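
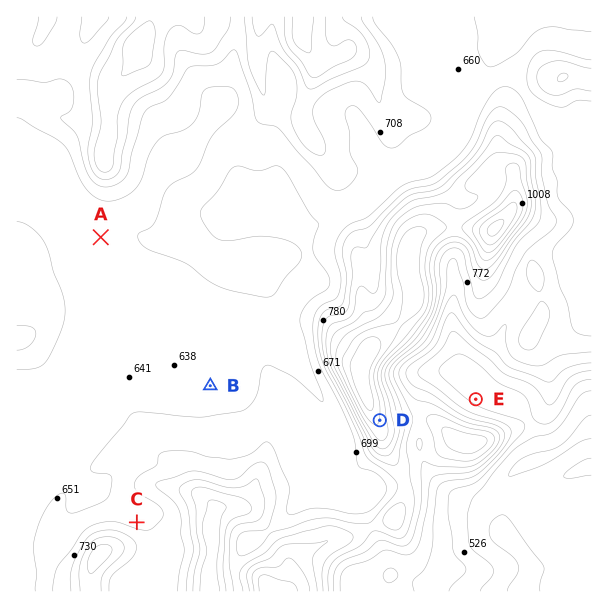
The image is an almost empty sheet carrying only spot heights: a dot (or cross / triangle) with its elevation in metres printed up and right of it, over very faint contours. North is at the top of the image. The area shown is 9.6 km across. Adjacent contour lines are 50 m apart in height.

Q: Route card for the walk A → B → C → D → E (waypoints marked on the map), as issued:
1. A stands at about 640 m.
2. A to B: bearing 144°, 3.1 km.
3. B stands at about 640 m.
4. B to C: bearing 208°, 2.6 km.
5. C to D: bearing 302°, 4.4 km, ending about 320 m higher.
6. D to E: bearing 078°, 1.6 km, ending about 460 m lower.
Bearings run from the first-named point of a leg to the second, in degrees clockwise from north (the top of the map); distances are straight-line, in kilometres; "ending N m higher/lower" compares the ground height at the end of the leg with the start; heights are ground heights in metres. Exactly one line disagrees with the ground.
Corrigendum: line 5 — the bearing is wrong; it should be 067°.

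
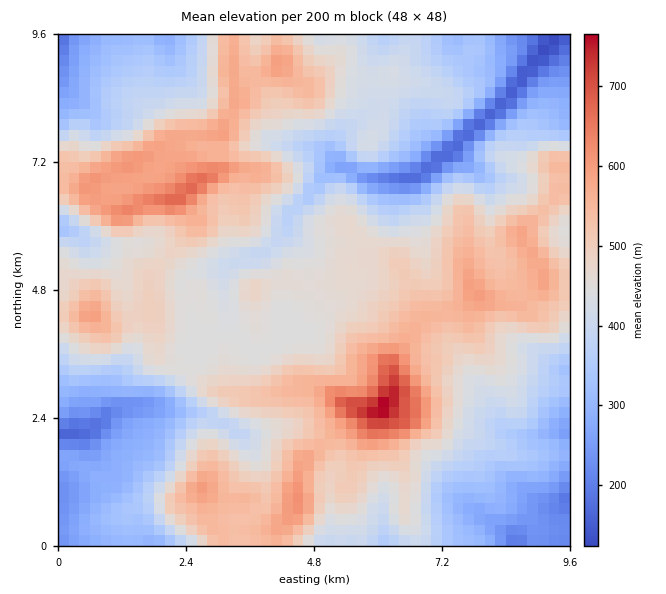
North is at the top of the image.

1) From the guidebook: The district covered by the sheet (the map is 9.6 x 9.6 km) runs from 120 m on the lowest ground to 780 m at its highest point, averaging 440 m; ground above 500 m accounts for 27.8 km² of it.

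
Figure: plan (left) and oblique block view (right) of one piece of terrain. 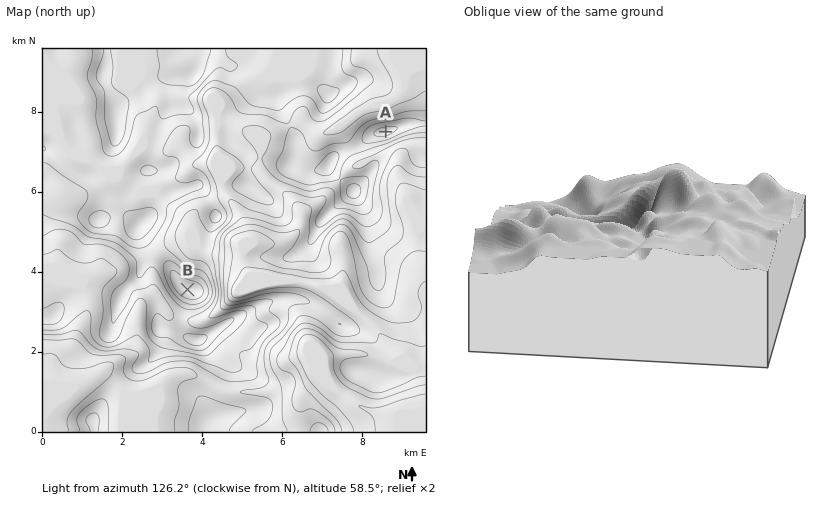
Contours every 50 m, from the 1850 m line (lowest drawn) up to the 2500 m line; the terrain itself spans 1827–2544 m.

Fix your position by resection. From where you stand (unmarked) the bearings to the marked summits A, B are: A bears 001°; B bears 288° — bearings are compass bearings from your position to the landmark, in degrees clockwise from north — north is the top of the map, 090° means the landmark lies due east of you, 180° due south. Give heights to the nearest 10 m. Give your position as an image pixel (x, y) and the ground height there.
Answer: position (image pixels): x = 382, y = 353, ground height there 1970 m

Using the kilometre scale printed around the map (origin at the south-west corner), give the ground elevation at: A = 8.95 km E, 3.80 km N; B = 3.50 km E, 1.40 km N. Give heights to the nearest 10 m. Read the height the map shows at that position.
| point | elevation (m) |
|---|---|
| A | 2090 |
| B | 2090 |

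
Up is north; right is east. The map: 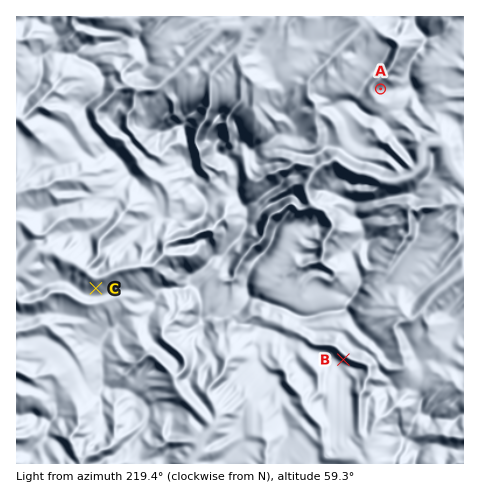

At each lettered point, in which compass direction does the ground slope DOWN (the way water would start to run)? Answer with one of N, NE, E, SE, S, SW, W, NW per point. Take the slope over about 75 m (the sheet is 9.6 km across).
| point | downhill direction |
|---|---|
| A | NW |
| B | NE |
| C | N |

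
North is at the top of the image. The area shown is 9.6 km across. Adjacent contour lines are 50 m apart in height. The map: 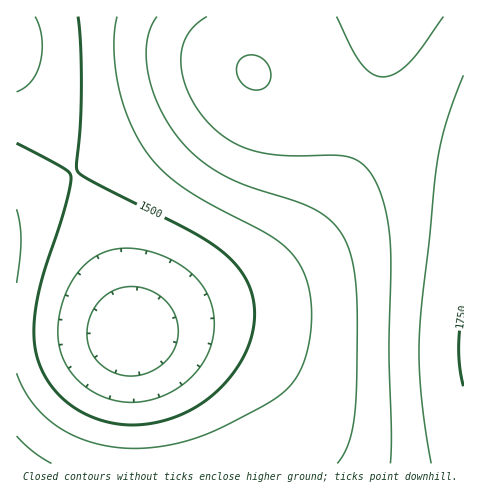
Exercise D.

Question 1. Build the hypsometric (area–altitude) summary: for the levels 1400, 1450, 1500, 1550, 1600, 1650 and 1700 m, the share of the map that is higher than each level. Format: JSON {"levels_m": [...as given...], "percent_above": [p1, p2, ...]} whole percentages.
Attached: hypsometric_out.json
{"levels_m": [1400, 1450, 1500, 1550, 1600, 1650, 1700], "percent_above": [97, 90, 76, 58, 42, 28, 7]}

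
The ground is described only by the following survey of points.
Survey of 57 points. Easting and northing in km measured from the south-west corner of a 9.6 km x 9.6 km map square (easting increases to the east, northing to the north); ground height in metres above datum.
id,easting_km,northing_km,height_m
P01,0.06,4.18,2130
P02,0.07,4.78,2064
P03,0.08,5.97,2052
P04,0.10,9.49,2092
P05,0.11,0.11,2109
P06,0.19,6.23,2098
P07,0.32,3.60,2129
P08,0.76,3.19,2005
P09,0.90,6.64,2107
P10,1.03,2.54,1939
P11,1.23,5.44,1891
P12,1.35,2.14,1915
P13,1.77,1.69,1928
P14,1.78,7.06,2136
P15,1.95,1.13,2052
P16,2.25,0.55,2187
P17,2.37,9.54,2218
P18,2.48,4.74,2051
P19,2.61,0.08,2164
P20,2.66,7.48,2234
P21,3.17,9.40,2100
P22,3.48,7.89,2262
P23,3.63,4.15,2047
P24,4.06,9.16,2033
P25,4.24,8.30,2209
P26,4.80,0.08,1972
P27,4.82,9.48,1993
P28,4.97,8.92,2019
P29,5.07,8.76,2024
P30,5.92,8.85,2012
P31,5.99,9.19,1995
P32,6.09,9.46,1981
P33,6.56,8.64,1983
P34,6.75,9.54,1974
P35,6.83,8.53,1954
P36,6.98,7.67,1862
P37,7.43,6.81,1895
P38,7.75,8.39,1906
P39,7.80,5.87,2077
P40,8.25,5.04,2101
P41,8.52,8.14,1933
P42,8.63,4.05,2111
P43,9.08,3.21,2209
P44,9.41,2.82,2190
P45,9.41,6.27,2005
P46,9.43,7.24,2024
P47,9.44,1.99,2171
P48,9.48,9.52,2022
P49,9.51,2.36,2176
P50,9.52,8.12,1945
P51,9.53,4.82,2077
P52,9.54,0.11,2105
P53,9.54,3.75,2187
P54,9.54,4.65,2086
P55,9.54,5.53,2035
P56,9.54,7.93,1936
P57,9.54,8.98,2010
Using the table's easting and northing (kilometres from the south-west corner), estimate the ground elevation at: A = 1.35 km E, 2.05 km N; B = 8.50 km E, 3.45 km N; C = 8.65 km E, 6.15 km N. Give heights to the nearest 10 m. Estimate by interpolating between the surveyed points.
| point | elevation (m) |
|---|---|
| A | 1920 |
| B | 2170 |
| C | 1990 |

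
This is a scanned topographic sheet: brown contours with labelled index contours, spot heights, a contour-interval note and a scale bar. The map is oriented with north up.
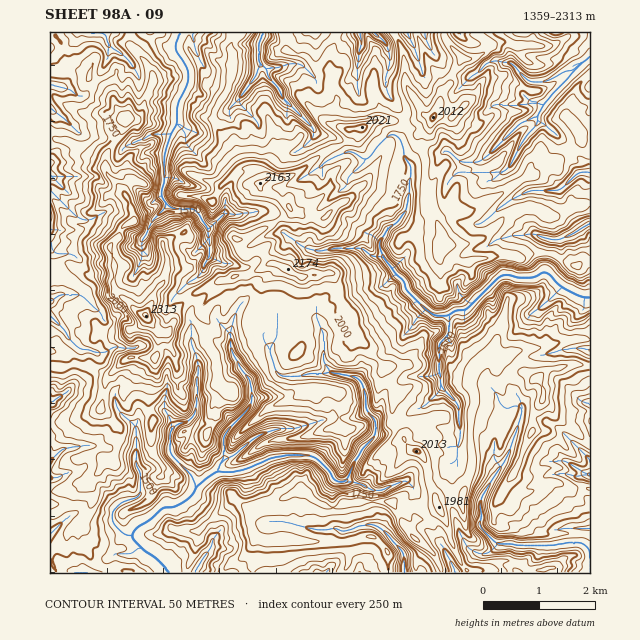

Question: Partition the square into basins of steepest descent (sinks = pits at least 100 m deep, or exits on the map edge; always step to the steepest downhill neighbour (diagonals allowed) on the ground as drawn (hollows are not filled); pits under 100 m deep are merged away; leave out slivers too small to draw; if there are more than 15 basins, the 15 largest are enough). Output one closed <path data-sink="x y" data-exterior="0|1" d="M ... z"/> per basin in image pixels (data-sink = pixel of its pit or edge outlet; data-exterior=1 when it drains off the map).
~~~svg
<path data-sink="169 572" data-exterior="1" d="M274 263l-7 1-21 12-10 0-8 4-10 1-27 14-15 15-2 13-5 7-10 3-1 18-5 8-22-2-6 3-18 18-7 31 12 10 8 11-3 20-4 11-6-1-8 12-9 8-10 3-14 8-16 1 0 81 202 0 2-36-4-11 1-16 6-5 24-5 17-9 9 2 8 8 14 7 34-7 28 1 18 30 7-13 9 0 13-9-3-14-7-15-1-16-4-8-17-13-3-9-11-12 1-24 3-9-11-16 0-8-26-26-7-16 0-7-12-20-2-11-4-10-3-3-5 0-25 4z"/><path data-sink="590 297" data-exterior="1" d="M442 115l-7 0-3 3-8-3-8 4-14 2-26 0-13 7-13 1-2 11-3 3-20 9-30 22-14 6-12-2-6 3-4 4 2 4 24 13 5 7 0 4-41 25-12 2 6 15 6 0 13-6 8 14 8 1 23 13 25-4 5 0 3 3 4 10 2 11 12 20 0 7 7 16 26 26 0 8 11 16-3 9-1 24 11 12 3 9 17 13 4 8 1 16 7 19 17-2 8 3 12-30-1-57 4-11 0-7-4-10 0-12 3-6 19-15 8 6 4-2 13 13 15 8 5 0 12-9 9 0 11-5 20 2 0-104-5 0-11 4-24-13-18 0-11 6-12-3-16 0-23 6-10 0-6-3-13-15 0-13-11-25 0-16 14-22 4-11 10-10-1-20-5-8z"/><path data-sink="180 33" data-exterior="1" d="M236 32l-106 1 0 12 21 26 1 14-8 17-1 10-7 6-10 1-6 17-14 19 0 17 22 27 6 18-2 5-11 6-2 9-9 8 4 16-1 22 3 10 10 7 10 11 7 3 17 18 7 0 2-2 5-7 2-13 15-15 27-14 10-1 8-4 10 0 24-12-8-15-13 6-6 0-6-15 12-2 41-25 0-4-5-7-24-13-10-17-7-4-9-18-15-17-6-12 0-9 13-20 4-14 2-24-3-6 3-8 4-4z"/><path data-sink="576 68" data-exterior="0" d="M590 32l-57 0 0 11-2 2-16 1-8-4-6 0-8 3-8 7-12 7-12 0-10 17-1 9-9 10-6 17 1 3 16 4 6 17 0 11-10 10-4 11-14 22 0 16 8 18 2-6 14-9 12 3 12-4 43-28 36-18 24-24 9 0z"/><path data-sink="590 572" data-exterior="1" d="M493 353l-16 11-6 10 0 12 4 10 0 7-4 11 1 57-6 11-4 17-2 2-15-3-8 4 10 21 3 15 7 17 12 18 121 0 0-84-7-2-14 1-10-5-10 0-20 10-8 1-14-11 12-18 5-18 9-16 0-15 10-16 1-10-6-12-5 0-15-8-13-13-4 2z"/><path data-sink="262 37" data-exterior="0" d="M284 32l-47 1-7 15 3 6 0 10-5 25-14 23 0 9 3 7 18 22 9 18 7 4 8 12 10-6 12 2 14-6 30-22 20-9 5-7-1-7-10-3-5-6 3-23-4-9-2-14-3-4-7 0-6-3-10-11-17-4-2-2z"/><path data-sink="50 175" data-exterior="1" d="M53 138l-3 0 0 127 21-1 19 12 14 0 8 2 2 3 0-20-4-16 9-8 2-9 13-8-6-21-19-23-8-14-14-6-10-10z"/><path data-sink="50 302" data-exterior="1" d="M71 264l-21 2 0 77 10 3 14 17 7 3 10 0 14 8 7-1 19-16 22 2 5-8 1-20-16-17-7-3-10-11-10-7-4-15-8-2-14 0z"/><path data-sink="404 572" data-exterior="1" d="M304 491l-6 0-17 9-26 7-5 6 0 13 4 12 9 4 84 0 24-6 15 14 2 21 2 2 51-1-7-18-22-19-9-11-3-10-9-12-28-1-34 7-10-4z"/><path data-sink="360 33" data-exterior="1" d="M393 32l-56 1-7 24 0 12 3 7 0 12 4 9-3 23 5 6 7 3 11 0 19-8 40-2 8-5-17-26-4-36z"/><path data-sink="590 172" data-exterior="1" d="M581 138l-24 24-36 18-43 28-12 4-12-3-14 9-2 8 5 17 4 2 17 0 14-5 6-2 23-23 12-7 13-1 17 9 7 0 18-9 16-3 0-64z"/><path data-sink="93 33" data-exterior="1" d="M129 32l-79 0 0 40 13 1 6-3 8 0 9 3 7 8 17 12 7 16 8 9 14-2 13-31 0-11-5-10-17-19z"/><path data-sink="588 224" data-exterior="0" d="M590 204l-16 3-18 9-7 0-17-9-13 1-12 7-23 23-6 2-14 5-23-1 13 15 6 3 10 0 23-6 16 0 12 3 11-6 18 0 24 13 4 0 3-3 9-2z"/><path data-sink="56 86" data-exterior="0" d="M77 70l-27 4 0 63 27 9 10 10 14 6 4 7 1-14 14-19 6-17-9-10-4-12-6-7-14-9-5-7z"/><path data-sink="590 475" data-exterior="1" d="M543 401l-10 15 0 15-9 16-5 18-12 18 14 11 8-1 20-10 10 0 10 5 21 0 0-44-34-26-6-12z"/>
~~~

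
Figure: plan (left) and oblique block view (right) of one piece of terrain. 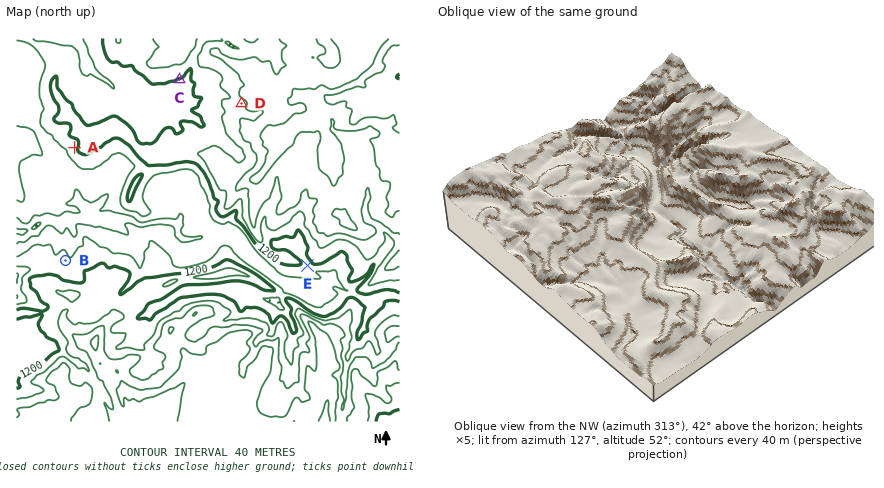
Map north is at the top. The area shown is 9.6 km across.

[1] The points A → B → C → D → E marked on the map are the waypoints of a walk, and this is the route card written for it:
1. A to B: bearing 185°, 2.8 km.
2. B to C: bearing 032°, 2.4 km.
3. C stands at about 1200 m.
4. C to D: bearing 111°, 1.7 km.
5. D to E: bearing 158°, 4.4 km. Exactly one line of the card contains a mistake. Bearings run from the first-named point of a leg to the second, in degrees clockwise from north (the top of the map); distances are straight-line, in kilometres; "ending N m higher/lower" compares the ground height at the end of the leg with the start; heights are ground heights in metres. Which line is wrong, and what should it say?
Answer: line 2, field distance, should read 5.3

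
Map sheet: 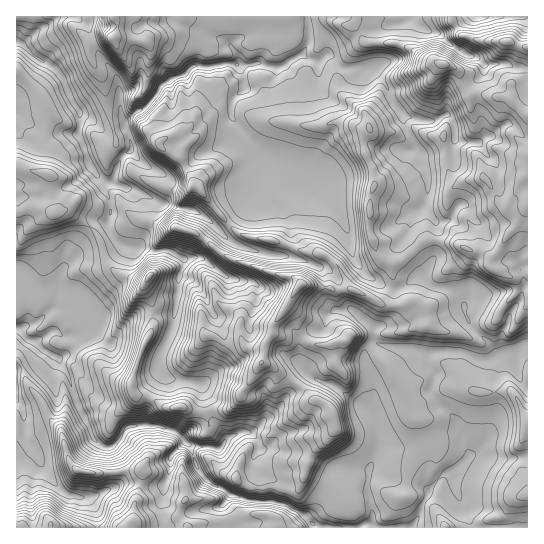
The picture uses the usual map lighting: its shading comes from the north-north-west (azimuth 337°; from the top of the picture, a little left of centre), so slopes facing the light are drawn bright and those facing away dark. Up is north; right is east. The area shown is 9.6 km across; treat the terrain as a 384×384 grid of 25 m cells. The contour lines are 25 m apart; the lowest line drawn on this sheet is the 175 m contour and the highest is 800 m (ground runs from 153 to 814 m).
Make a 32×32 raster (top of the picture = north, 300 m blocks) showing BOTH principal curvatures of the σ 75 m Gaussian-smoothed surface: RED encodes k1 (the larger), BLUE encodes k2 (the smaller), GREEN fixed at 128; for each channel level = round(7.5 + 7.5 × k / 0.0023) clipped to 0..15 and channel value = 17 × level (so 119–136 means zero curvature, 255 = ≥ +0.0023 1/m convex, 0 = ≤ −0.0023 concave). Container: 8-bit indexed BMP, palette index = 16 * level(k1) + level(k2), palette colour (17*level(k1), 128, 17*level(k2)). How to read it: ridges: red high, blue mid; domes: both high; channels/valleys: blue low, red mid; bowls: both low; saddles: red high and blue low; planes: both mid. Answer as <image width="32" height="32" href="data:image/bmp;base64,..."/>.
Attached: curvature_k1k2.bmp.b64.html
<image width="32" height="32" href="data:image/bmp;base64,Qk02CAAAAAAAADYEAAAoAAAAIAAAACAAAAABAAgAAAAAAAAEAAATCwAAEwsAAAABAAAAAAAAAIAAABGAAAAigAAAM4AAAESAAABVgAAAZoAAAHeAAACIgAAAmYAAAKqAAAC7gAAAzIAAAN2AAADugAAA/4AAAACAEQARgBEAIoARADOAEQBEgBEAVYARAGaAEQB3gBEAiIARAJmAEQCqgBEAu4ARAMyAEQDdgBEA7oARAP+AEQAAgCIAEYAiACKAIgAzgCIARIAiAFWAIgBmgCIAd4AiAIiAIgCZgCIAqoAiALuAIgDMgCIA3YAiAO6AIgD/gCIAAIAzABGAMwAigDMAM4AzAESAMwBVgDMAZoAzAHeAMwCIgDMAmYAzAKqAMwC7gDMAzIAzAN2AMwDugDMA/4AzAACARAARgEQAIoBEADOARABEgEQAVYBEAGaARAB3gEQAiIBEAJmARACqgEQAu4BEAMyARADdgEQA7oBEAP+ARAAAgFUAEYBVACKAVQAzgFUARIBVAFWAVQBmgFUAd4BVAIiAVQCZgFUAqoBVALuAVQDMgFUA3YBVAO6AVQD/gFUAAIBmABGAZgAigGYAM4BmAESAZgBVgGYAZoBmAHeAZgCIgGYAmYBmAKqAZgC7gGYAzIBmAN2AZgDugGYA/4BmAACAdwARgHcAIoB3ADOAdwBEgHcAVYB3AGaAdwB3gHcAiIB3AJmAdwCqgHcAu4B3AMyAdwDdgHcA7oB3AP+AdwAAgIgAEYCIACKAiAAzgIgARICIAFWAiABmgIgAd4CIAIiAiACZgIgAqoCIALuAiADMgIgA3YCIAO6AiAD/gIgAAICZABGAmQAigJkAM4CZAESAmQBVgJkAZoCZAHeAmQCIgJkAmYCZAKqAmQC7gJkAzICZAN2AmQDugJkA/4CZAACAqgARgKoAIoCqADOAqgBEgKoAVYCqAGaAqgB3gKoAiICqAJmAqgCqgKoAu4CqAMyAqgDdgKoA7oCqAP+AqgAAgLsAEYC7ACKAuwAzgLsARIC7AFWAuwBmgLsAd4C7AIiAuwCZgLsAqoC7ALuAuwDMgLsA3YC7AO6AuwD/gLsAAIDMABGAzAAigMwAM4DMAESAzABVgMwAZoDMAHeAzACIgMwAmYDMAKqAzAC7gMwAzIDMAN2AzADugMwA/4DMAACA3QARgN0AIoDdADOA3QBEgN0AVYDdAGaA3QB3gN0AiIDdAJmA3QCqgN0Au4DdAMyA3QDdgN0A7oDdAP+A3QAAgO4AEYDuACKA7gAzgO4ARIDuAFWA7gBmgO4Ad4DuAIiA7gCZgO4AqoDuALuA7gDMgO4A3YDuAO6A7gD/gO4AAID/ABGA/wAigP8AM4D/AESA/wBVgP8AZoD/AHeA/wCIgP8AmYD/AKqA/wC7gP8AzID/AN2A/wDugP8A/4D/AMfH6dbFo8nJlYanlqeXp7fJtXGVpZWElYWFyJaGp5V1hcaVcnOUlteGhbe2tKOwkICypZeYl4WYqJSndnaGp6eGlICig5FyxYWD6KSgwebHx8iVh4iGl4eXhZeGh4aYmId1gvr49+XIuJH4gObohoeHl7d0d4eHh4eHhnaHhoeYh3WU9mRjhKjokfTRs6a2hoeGxZSEh4aHh4eIh3Z2hZWGheXXYbKQpqjWcMWjgaWWhoeX2MaVhneHh4eHh4aFuIaG9qaAybNwgICktaWFc4OmloW414SGh5iYh3aHd3W3hMeTs5SXxMjl+Pm1tee4hISop+ildXaHl4eGh4eHdca1x4SSp3Wn6KZ1pXR0yMeElqXHlLGEdpeHh4eXmKe2pcWFlpWGt6X3ZHSUhHSF16a3poOU6ZSGqIeHhoeHd5aFt5ZzlrinY/d0lMiXdYSl6IR0dqe1c5eXh3aHhoWGhoeWg6eWhYVkxtaCpti2prbXlZW3t9ikhIWEhIWVppaFhISXhoeHhZSV+IJ02JWnhLe2hYWFyMSElre4t6eUt6a2l4eHh4d0xZPFhIPohLeWhfendnSCcaaml5eHdoaWxqaHh4eHdnaT+LaFk7TXhpZzlPeGpbX31pWnl5aGdnSklXeHh4aGmKTV+pWCtsVwgLP0+eekxoRypnV1loZklceldoeHhoe3lnH35YGhoPf39KKQgMXGgLeol3aGpqXIl3andoZ2drd1ZLCQcqP3oYChxLbYt4OT2IaXl5TIuJandqeWhnWmlZaHovr494DE1samhoWFdKTGhoaYhZaGdaeHl6e5t4aFl6eUxLKA1KZ2doaHh4eEtciGdoaVlZWHl4eHh5eop5W3hYNw9NW1dnd3h4d3d4S2x3aHhbeGZZeXh4eHp6aGg4Olx5LV2XV2d4eHd3d3dYXYl4eFlrent4aXuLe3lnK2k7eAgvSnt5aHd4d3d3d1lceGh4WndZanhpeWdZaXgrilgMfnt3SFh4d3d4d3doXXlWV2dKaFt5WXmIeHloS2lqWi+KiXqIaHhoeHh5eGl7i4ppTHyIOldJaWh4eopoSmgtPHhpeXh4WXmKinp7emuKiGg4OTgseGhaaHmKeCdreR5KC2l5eHhZiHh4d2doW3t4KVlpSVt5enp4eoloOXt3DUwpG3p5eXhJeHh4eGlnWlg4XJpbSml6eHyJaBhrilkeXHg4Cjk5WUloSXh4eGdnW018jI9saDlpS0goaGt4D3hMiWpqamlKaVl4SFdZamdGGy6uqhcJOUpnOXhpez59mluaaHh4eGl4eHmIWFlrfG57WCkNL39/rWp5WVtnLFxoaWdoeHh4eHh4eYhaaomIaGdYSl9nSDkoI="/>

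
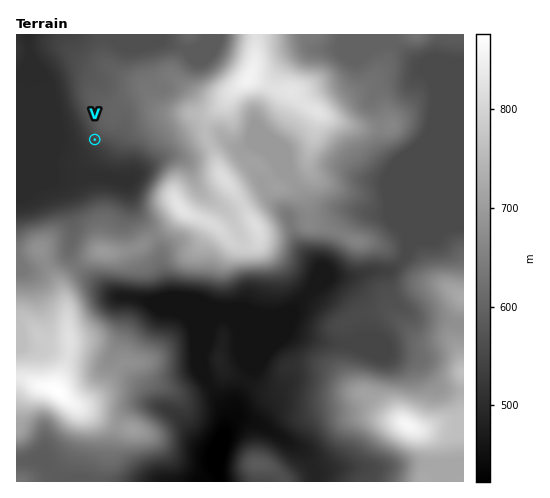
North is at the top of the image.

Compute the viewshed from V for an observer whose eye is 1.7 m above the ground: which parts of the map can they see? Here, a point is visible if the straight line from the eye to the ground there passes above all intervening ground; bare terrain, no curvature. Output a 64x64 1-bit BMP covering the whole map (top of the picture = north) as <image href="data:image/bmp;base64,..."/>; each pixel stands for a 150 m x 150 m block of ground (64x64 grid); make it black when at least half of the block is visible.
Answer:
<image width="64" height="64" href="data:image/bmp;base64,Qk0+AgAAAAAAAD4AAAAoAAAAQAAAAEAAAAABAAEAAAAAAAACAAATCwAAEwsAAAIAAAAAAAAA////AAAAAAAAAAAAAAAAAAAAAAAAAAAAAAAAAAAAAAAAAAAAAAAAAAAAAAAAAAAAAAAAAAAAAAAAAAAAAAAAAAAAAAAAAAAAAAAAAAAAAAAAAAAAAAAAAAAAAAAAAAAAAAAAAAAAAAAAAAAAAAAAAAAAAAAAAAAAIAAAAAAAAAAAAAAAAAAAAAAAAAAAAAAAAAAAAAAAAAAAAAAAAAAAAAAAAAAAAAAAAAAAAAAAAAAAwAAAAAAAADDAAAAAAAAAcMAAAAAAAADxgAAAAAAAAH+AAAAAAAAAH4AAAAAAAAAPgAAAAAAAAAeAAAAAAAAABwAAAAAAAAAHAAAAAAAAAAcAAAAAAAAAB4AAAAAAAAAO/4AAAAAAAL5/4AAAAAAA/3/wAAAAAAD///gAAAAAAP//+AAAAAAA///4AAAAAAD///wAAAAAAP///AAAAAAA///8AAAAAAD///4IAAAAAP/+HjgAAAAA//gOeAAAAAD/+Af4AAAAAP/8APAAAAAA//wAcAAAAAD/8ABgAAAAAP/QAAAAAAAA/wAAAAAAAAD+AAAAAAAAAPwAAAAAAAAA+AAAAAAAAAD4AAAAAAAAAPAAAAAAAAAA4AAAAAAAAADAAAAAAAAAAIAAAAAAAAAAgAAAAAAAAAAAAAAAAAAAAAAAAAAAAAAAAAAAAAAAAAAAAAAAAAAAAA=="/>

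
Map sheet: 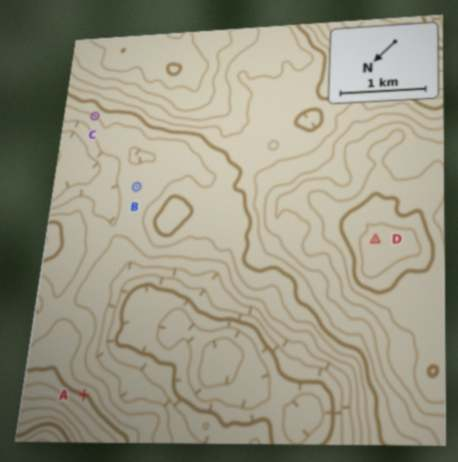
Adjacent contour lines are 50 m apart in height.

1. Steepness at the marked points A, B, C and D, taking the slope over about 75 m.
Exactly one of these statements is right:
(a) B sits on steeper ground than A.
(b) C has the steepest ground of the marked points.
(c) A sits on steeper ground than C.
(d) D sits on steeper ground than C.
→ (c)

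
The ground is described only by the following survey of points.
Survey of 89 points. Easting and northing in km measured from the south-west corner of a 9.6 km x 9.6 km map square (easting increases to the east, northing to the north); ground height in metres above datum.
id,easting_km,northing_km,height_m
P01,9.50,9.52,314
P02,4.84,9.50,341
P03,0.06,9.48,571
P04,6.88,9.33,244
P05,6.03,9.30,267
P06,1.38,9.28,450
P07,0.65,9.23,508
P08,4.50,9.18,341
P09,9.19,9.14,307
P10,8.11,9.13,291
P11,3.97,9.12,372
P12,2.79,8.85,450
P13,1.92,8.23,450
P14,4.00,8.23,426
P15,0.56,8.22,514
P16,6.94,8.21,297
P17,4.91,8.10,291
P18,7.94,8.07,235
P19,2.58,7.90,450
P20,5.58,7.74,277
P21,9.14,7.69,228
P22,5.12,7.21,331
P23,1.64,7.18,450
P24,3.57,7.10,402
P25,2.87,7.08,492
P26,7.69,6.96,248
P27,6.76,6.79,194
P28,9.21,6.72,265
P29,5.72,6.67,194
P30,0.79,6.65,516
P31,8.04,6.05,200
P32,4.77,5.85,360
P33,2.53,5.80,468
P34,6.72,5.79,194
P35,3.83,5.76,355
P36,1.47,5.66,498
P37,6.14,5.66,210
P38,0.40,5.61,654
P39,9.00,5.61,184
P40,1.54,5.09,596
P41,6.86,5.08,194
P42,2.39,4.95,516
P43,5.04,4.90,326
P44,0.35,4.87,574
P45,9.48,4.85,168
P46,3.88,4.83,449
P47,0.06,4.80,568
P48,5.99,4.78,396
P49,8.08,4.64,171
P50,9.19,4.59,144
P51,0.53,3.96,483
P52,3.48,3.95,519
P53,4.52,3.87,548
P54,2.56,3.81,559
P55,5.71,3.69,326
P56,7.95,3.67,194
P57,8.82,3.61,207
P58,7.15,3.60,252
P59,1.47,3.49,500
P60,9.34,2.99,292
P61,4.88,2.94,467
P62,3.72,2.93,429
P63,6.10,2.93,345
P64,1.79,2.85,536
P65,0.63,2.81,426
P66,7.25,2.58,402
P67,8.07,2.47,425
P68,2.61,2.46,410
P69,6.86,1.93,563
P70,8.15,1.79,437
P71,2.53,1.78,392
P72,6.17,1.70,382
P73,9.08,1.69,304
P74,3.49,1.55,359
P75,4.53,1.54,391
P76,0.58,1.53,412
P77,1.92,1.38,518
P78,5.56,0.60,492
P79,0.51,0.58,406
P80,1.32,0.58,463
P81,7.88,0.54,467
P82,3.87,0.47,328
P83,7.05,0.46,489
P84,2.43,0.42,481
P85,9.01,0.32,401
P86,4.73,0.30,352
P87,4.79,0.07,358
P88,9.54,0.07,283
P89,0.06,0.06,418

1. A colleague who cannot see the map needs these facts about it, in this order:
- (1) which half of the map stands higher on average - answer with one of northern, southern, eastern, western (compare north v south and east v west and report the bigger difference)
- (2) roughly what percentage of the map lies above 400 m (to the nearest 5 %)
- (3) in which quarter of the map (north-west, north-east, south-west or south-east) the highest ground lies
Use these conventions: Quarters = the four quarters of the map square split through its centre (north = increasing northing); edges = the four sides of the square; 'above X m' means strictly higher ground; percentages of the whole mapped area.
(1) On average the western half of the map is the higher ground.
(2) Roughly 50 % of the ground is higher than 400 m.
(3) The highest point lies in the north-west quarter of the map.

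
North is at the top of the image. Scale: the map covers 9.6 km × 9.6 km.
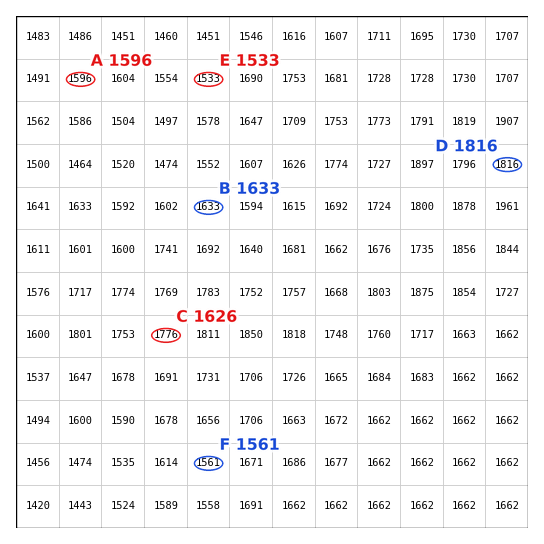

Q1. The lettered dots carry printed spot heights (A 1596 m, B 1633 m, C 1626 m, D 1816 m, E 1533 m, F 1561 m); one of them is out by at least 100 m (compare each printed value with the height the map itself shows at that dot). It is C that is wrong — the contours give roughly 1776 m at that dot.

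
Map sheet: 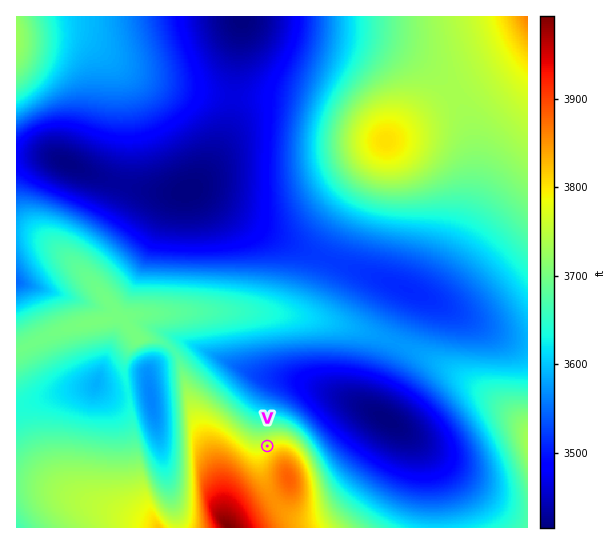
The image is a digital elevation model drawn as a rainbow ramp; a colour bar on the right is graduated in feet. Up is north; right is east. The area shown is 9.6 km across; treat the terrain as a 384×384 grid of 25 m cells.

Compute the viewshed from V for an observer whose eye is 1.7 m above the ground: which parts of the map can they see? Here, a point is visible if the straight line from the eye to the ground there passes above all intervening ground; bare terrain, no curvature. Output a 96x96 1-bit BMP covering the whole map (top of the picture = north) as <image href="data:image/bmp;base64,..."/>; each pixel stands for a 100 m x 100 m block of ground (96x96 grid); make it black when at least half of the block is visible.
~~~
<image width="96" height="96" href="data:image/bmp;base64,Qk2+BAAAAAAAAD4AAAAoAAAAYAAAAGAAAAABAAEAAAAAAIAEAAATCwAAEwsAAAIAAAAAAAAA////AAAAAAAAAAAAADAAAAAAAAAAAAAAAHAAAAAAAAAAAAAAAHAAAAAAAAAAAAAAAHAAAAAAAAAAAAAAAHAAAAAAAAAAAAAAAHgAAAAAAAAAAAAAAHgAAAAAAAAAAAAAAPgAAAAAAAAAAAAAAPgAAAAAAAAAAAAAAPgAAAAAAAAAAAAAAPgAAAAAAAAAAAAAAPwAAAAAAAAAAAAAAfwAAAAAAAAAAAAAAf+AAAAAAAAAAAAAAf+AAAAAAAAAAAAAA/+AAAAAAAAAAAAAA/8AAAAAAAAAAAAAA/4AAAAAAAAAAAAAB/4AAAAAAAAAAAAAB/4AAAAAAAAAAAAAD/4AAAAAAAAAAAAAH/4AAAAAAAAAAAAAH/4AAAAAAAAAAAAAP/4AAAAAAAAAAAAAf/8AAAAAAAAAAAAA//8AAAAAAAAAAAAA//+AAAAAAAAAAAAA///gAAAAAAAAAAAB///4AAAAAAAAAAAB////AAAAAAAAAAAB////8AAAAAAAAAAB/////+AAAAAAAAAD///////AAAAAAAAH///////4AAAAAAf////////8AAAAAA/////////wAAAAH/////////+AAAAAf/////////wAEAAAH////////+AAP8AAAf///////gAAf/8AAD//////wAAB//8AAHAP///gAAAD//8AAfAAAAAAAAAH//8AAeAAAAAAAAAf//8AA+AAAAAAAAA///8AA8AAAAAAAAD///8AB8AAAAAAAAP///8AB4AAAAAAAA////8ABwAAAAAAAB////8AAgAAAAAAAH////8AAAAAAAAAAf////8AAAAAAAAAB/////8AAAAAAAAAH/////8AAAAAAAAAP/////8AAAAAAAAAf/////8AAAAAAAAB//////8AAAAAAAAD//////8AAAAAAAAH//////8AAAAAAAAP//////8AAAAAAAAP//////8AAAAAAAAf//////8AAAAAAAA///////8AAAAAAAA///////8AAAAAAAB///////8AAAAAAAB///////8AAAAAAAD///////8AAAAAAAD///////8AAAAAAAD///////8AAAAAAAH///////8AAAAAAAH///////8AAAAAAAH///////8AAAAAAAP///+A//8AAAAAAAP///wAf/8AAAAAAAf//+AAP/8AAAAAAAf//wAAP/8AAAAAAA//8AAAH/8AAAeAAB//gAAAH//gAP/8AD//AAAAH//8D///4f/+AAAAD//////////+AAAAD//////////+AAAAD//////////+AAAAB//////////+AAAAB//////////+AAAAB//////////+AAAAB////////+H/AAAAA////////4AfAAAAA////////4APAAAAA////////4APAAAAA////////4APgAAAA////////4APgAAAAf///////8AfwAAAAf///////8A/wAAAAf////////B/4AAAAf//////////8AAAAf//////////+AAAAf8="/>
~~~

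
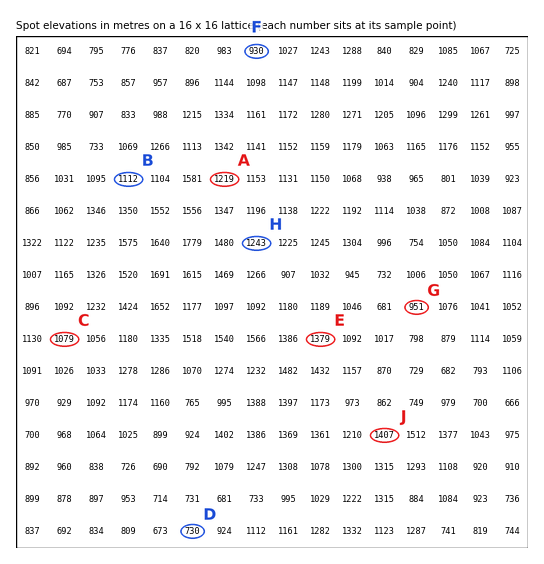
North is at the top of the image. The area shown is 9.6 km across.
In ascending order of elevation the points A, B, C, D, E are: D C B A E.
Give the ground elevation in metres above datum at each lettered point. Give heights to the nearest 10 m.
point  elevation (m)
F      930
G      950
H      1240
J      1410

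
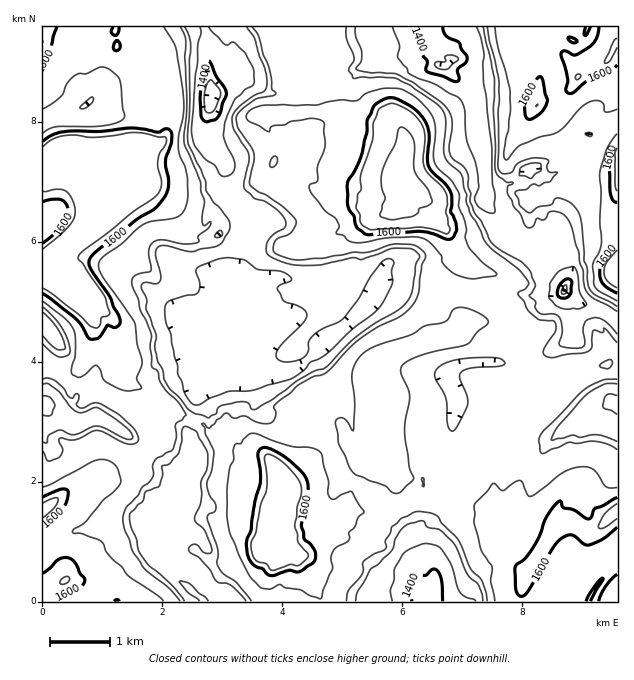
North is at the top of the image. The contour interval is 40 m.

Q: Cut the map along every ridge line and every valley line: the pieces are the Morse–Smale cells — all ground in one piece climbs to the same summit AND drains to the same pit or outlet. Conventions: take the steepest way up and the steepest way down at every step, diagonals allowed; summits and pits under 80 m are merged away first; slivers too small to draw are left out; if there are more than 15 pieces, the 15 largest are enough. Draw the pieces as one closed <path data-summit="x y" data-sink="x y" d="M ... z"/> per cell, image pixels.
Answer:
<path data-summit="88 294" data-sink="209 102" d="M205 26l-163 1 0 336 25 8 7 0 7-4 12-21 0-15 3-9-3-7 1-11 18 14 10 16 0 11-6 10 0 8 2 12 5 6-6 15 13 6 10 2 9 4 11 0 6-7 12 12 15 6 3-5 0-17 10-13 0-5-17-21 0-10 5-12-6-14 22-21 8-19 5-6 7 0 10-11 3-13 12-26 0-6-21-24-8-15-1-19-15-23 0-97z"/><path data-summit="401 198" data-sink="209 102" d="M320 26l-114 1 4 15 0 97 15 23 1 19 8 15 21 24-1 12-11 20-3 13-10 11-7 0-5 6-8 19-22 21 6 14-5 12 0 10 12 14 5 10 21-6 8 0 10 6 11 0 9-5 25-5 9-4 35-34 9-2 29-23 4-9 0-12 7-14 33-2 14 4 15 2 9 8 8-18 0-6 3-3-12-13-6-15-13-12-10-18-12-7-8 2 1-3-6-13 6-26 0-13-3-9-7-6-12-1-21-9-18-2-14-5-4-19 0-9 2-5-1-6 3-9-8-13z"/><path data-summit="269 535" data-sink="209 102" d="M416 272l-33 2-7 14 0 12-4 9-29 23-9 2-35 34-13 6-21 3-9 5-11 0-6-5-12-1-21 6-8 11-3 27 10 5 7 11 12 2 18 14 6 3 18 1 16 21 0 37-10 17 6 4 2 14-1 7-7 14 0 18 4 7 1 7 44-1-1-6-8-10 0-14-12-15 13-12 18-8 7-7 1-7 11-12-2-11 10-30 15-3 4-14 6 10 10 0-3-24-5-7-8-1-3-7 2-35-6-13 8-15 7-6 31-7 24-11 15 0 6-2 7-9 0-3-10-13 0-14-4-9-9-8-15-2z"/><path data-summit="401 198" data-sink="452 60" d="M436 26l-114 0 0 22 8 13-3 9 1 6-2 5 2 25 6 6 28 4 21 9 12 1 7 6 3 9 0 13-6 23 1 9 6 10 6-2 12 7 10 18 13 12 6 15 11 10 1 3-3 3 0 6-8 17 46 19 1-7-5-21 10 0 12-11 4-7 2-17-12-3-6-15-23-22 3-9 0-21-2-21-6-17-1-31-31-36 6-6-4-3-1-12-9-8z"/><path data-summit="43 508" data-sink="205 601" d="M152 449l-7 5-14 14-9 0-13 6-15 2-23 12-29 22 1 77 3-3 13 0 9-4 21 22 115-1-26-21-7-21-12-13-1-9-18-12 7-8 1-7 6-7 13 0 9-5 10-20-11-4-12-7z"/><path data-summit="269 535" data-sink="205 601" d="M194 419l-5 8-1 8 7 10 0 12-15 32-3 25-6 8 16 10 12 2 7 10 0 5-20 22-3 12 22 19 70 0 1-7-4-7 0-18 7-14 1-7-1-11-7-7 10-17 0-37-16-21-18-1-6-3-18-14-12-2-7-11z"/><path data-summit="269 535" data-sink="418 589" d="M377 452l-4 14-15 3-10 30 2 11-11 12-1 7-7 7-18 8-13 12 12 15 0 14 10 17 96 0 1-4 17-1-1-20-11-13 0-15-4-21 12-12 6-12 2-21 2-5-3-2-9 0-8 4-22-4-4-4-3-9-10-1z"/><path data-summit="613 49" data-sink="452 60" d="M521 26l-85 1 2 10 9 8 1 12 4 3-6 6 31 36 1 31 6 17 3 40 27-8 12-12 9-2 19-10 24-22 20-4 20-12-1-32-9 21-12 9-16 2-14-10-10 6-6 0-9-6-4-4 3-9-2-12-6-2-18-20 0-14 6-12z"/><path data-summit="269 535" data-sink="452 60" d="M457 286l-3 0 0 5 4 4 0 14 10 13-6 11-7 3-15 0-24 11-31 7-7 6-8 15 6 13-2 35 3 7 8 1 5 7 3 27 7 11 22 4 8-4 14 1 3-8 0-25 11-36 0-20-12-12 6-8 6-3 15-3 24 0 4-7 0-10-23-23 7 0 8-5 8-13z"/><path data-summit="617 510" data-sink="617 406" d="M614 402l-16 6-24 18-12 5-15 15-23 3-10 5-12-4-2 6-2 13-4 6 1 30-5 6 0 6 13 16 6 0 33 15 12-19 8-7-4-9 0-6 6-11 8-6 11 2 13 18 11 8 11-8 0-104z"/><path data-summit="401 198" data-sink="565 289" d="M529 239l-7 1 0 18-10 15-6 3-10 0 5 27 10 1 15-10 27 2 9-2-20 18-5 19-13 17 1 3-3 6 3 9-3 7-5 4-12 1-3 3 1 2 11 1 14-2-1 28 15-6 24-22 14-10 38-11 0-39-13-10-28-10-6-4-7-7 3-9-15-29-11-9z"/><path data-summit="617 510" data-sink="418 589" d="M445 479l-3 0-2 4 0 16-8 17-12 12 4 21 0 15 11 13 1 6 0 18 85 1 3-22 18-31-33-16-6 0-8-8-8-16-18-6-10-11-3-11-5 1z"/><path data-summit="616 267" data-sink="452 60" d="M617 120l-19 12-20 4-24 22-19 10-9 2-12 12-28 8-3 11 23 22 6 15 9 1 3-2 6-14-2-24 4-2 6 0 2 2 2 12 5 7 13 6 6-2 14-8 25 1 7-4 6-15z"/><path data-summit="613 49" data-sink="209 102" d="M617 26l-95 1-2 10-6 12 0 14 18 20 6 2 2 12-3 9 4 4 9 6 6 0 10-6 14 10 16-2 12-9 6-10 0-6 4-6z"/><path data-summit="617 510" data-sink="209 102" d="M577 490l-8 1-11 16 0 6 4 9-8 7-30 51-1 22 95-1 0-90-4 1-6 6-4-2-8-6-6-11z"/>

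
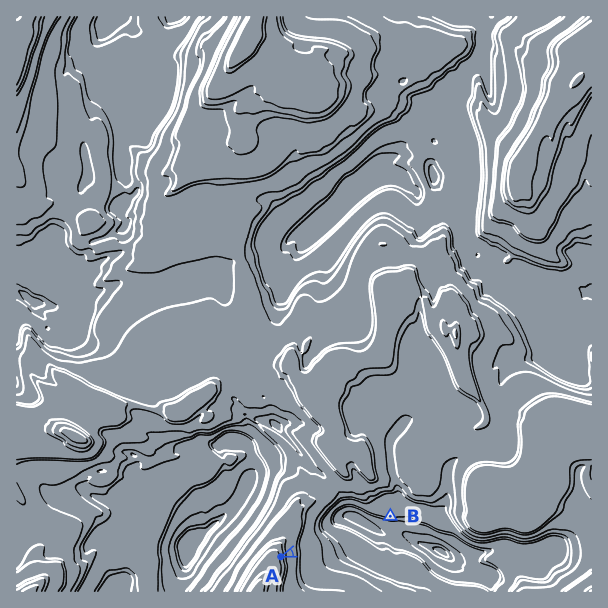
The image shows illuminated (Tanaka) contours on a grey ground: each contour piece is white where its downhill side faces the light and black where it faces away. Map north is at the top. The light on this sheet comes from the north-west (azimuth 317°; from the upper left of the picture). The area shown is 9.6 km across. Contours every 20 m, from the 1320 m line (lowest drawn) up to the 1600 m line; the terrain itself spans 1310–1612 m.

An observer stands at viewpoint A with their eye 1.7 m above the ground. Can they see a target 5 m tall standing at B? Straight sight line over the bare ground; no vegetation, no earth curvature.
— yes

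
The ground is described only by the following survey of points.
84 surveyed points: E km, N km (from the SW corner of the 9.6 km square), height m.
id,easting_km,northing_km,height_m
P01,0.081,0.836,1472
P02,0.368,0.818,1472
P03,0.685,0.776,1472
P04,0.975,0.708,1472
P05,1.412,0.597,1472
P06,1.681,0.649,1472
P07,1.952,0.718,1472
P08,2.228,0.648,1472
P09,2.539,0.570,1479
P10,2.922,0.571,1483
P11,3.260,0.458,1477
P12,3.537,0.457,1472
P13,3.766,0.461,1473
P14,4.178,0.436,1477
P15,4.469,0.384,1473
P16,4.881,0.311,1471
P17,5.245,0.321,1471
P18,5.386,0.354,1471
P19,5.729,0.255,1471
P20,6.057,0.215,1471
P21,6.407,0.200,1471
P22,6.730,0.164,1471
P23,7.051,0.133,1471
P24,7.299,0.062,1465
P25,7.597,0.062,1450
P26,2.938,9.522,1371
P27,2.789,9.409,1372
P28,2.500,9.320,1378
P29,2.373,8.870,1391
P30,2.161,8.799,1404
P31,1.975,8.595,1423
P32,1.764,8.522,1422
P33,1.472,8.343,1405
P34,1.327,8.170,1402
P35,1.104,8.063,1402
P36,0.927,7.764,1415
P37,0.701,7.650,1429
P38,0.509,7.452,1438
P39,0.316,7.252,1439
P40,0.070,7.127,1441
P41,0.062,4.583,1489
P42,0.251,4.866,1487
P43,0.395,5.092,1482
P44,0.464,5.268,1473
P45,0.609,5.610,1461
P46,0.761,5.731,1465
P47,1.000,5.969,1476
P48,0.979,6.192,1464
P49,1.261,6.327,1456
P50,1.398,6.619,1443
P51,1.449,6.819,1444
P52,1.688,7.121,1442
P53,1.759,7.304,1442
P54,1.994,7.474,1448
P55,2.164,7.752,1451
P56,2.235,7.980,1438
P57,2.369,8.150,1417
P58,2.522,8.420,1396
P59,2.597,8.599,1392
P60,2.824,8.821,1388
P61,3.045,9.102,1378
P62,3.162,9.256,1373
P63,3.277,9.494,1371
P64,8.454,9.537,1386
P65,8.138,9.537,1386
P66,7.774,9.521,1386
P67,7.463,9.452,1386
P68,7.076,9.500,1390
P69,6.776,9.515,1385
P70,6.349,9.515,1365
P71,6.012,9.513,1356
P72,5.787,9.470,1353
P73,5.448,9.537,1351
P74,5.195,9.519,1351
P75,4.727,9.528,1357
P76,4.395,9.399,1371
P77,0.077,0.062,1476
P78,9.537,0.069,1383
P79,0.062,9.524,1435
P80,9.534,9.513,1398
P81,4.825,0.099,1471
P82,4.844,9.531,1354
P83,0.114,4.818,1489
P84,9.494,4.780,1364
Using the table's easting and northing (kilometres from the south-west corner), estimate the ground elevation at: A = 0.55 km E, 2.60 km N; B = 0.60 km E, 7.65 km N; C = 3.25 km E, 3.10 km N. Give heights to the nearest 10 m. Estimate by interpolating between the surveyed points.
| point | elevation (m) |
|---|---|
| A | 1470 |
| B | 1430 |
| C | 1470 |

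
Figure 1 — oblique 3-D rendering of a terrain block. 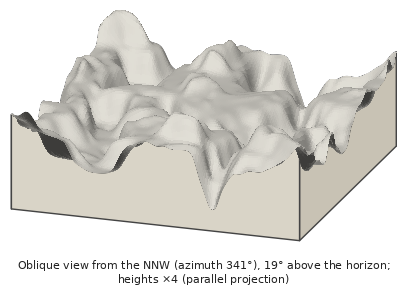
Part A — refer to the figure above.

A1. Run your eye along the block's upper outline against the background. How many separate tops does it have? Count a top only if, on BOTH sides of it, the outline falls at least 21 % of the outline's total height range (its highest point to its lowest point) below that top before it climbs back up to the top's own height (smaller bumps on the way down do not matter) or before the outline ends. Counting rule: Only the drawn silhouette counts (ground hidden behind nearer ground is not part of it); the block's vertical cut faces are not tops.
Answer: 2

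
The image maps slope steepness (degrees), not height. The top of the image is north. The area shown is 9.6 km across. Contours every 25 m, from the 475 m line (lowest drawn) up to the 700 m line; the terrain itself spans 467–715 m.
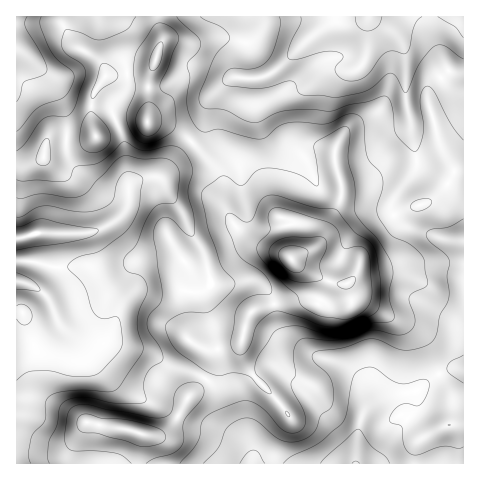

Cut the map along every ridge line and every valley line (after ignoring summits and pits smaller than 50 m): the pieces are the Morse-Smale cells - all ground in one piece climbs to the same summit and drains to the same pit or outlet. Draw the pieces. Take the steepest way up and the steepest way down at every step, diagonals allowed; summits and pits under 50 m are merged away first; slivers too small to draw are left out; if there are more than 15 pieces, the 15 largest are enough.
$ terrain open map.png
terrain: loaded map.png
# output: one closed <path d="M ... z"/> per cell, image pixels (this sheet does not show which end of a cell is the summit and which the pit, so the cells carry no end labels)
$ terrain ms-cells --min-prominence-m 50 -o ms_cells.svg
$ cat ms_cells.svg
<path d="M463 16l-96 0-13 6-19 0-10 4-14 11-25 25-16 12-17 5-21-1-21 19-5 9-3 21-12 14 28 31 4 8 1 26 9 17 20 19 19 8-24-1-10 5-15 13-13 6-11 1-10-5 1 11-4 12 0 17 2 30 4 4 14 7 11 0 24-7 6-24 6-9 41-12 8-6 1-15-8-14 32 18 12 3 11-2 9-16 2-18 5-10 11-12 27-16 28-10 16-15 6-14 10 0z"/><path d="M463 171l-9 0-6 14-16 15-28 10-27 16-11 12-5 10-2 18-9 16-4 2-12-1-15-6-22-13 6 13-1 15-8 6-41 12-6 9-6 24-13 4-21 3 4 4 1 9-6 15-18 20-12 22-11 12-10 4-13-2-2 29 323 1z"/><path d="M192 142l-31 34-18 2-11 5-3 4 0 12-3 11-8 9-13 8-16 6-53 0-20 6 1 225 51 0 4-17 16-25 16 5 22 2 18 6 16 0 12-10 16-27 18-20 6-15-1-9-23-15-2-47 4-12-2-13 11 7 11-1 13-6 19-15 10-4 16 1-15-7-20-19-9-17-1-26-4-8z"/><path d="M151 70l-10 3-35 3-2 2-12 21-1 19 4 19-10 3-36 0-4 5-1 12-4 4-24 6 1 72 19-6 53 0 16-6 13-8 8-9 4-25 13-7 18-2 30-35-19-14-24-5 0-37z"/><path d="M158 16l-142 1 1 149 23-5 4-4 1-12 4-5 36 0 10-3-4-19 1-19 3-9 11-14 35-3 10-4 11-27z"/><path d="M365 16l-206 0-1 9 4 9 0 8-13 35-1 45 24 5 20 14 11-14 6-26 19-21 4-2 21 1 14-3 10-6 34-33 14-11 10-4 23-1z"/><path d="M88 422l-16 25-3 17 71-1 1-29z"/>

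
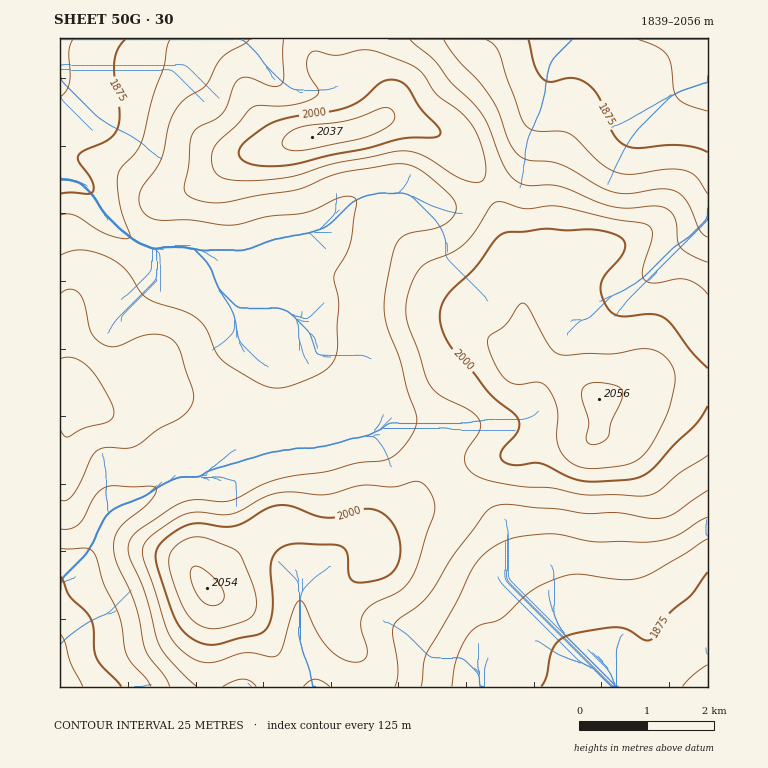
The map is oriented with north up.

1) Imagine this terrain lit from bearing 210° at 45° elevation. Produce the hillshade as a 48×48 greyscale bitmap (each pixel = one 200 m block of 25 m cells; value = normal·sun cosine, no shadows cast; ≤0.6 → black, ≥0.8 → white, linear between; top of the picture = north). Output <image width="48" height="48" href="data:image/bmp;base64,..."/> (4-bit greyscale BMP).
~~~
<image width="48" height="48" href="data:image/bmp;base64,Qk32BAAAAAAAAHYAAAAoAAAAMAAAADAAAAABAAQAAAAAAIAEAAATCwAAEwsAABAAAAAAAAAAAAAAABEREQAiIiIAMzMzAERERABVVVUAZmZmAHd3dwCIiIgAmZmZAKqqqgC7u7sAzMzMAN3d3QDu7u4A////AKu7vN3cu6q7mJq7qHZnd4mYiIiIiamZmKu7vN3cy7u7mJu6mGZ3d4mYiIiImamZmKqqu83d3LzKiKuphmZ4eImYiIiJmpmYmaqqq83d3My5iKqYZmeIiImYiImZmZmImbqqq83u3MuoeJqXd3iYiImYiJmZmZiImbqrvN3ty6mGaJmYiZmYiImYiZmZmZmIiKqrvN7cqYdlaJmZqqqYiIiImZmZqqmZiKqrze7bl2VVaJmZqqmIiIiJmZmaqqmZiKqrze3JdlVWeZmZqpiIiIiZmZmqqqqZmbu7zMuXZVZnmqqZmYd4iImZmZqqqqqqqbuqqYdlRFZ4qqqZmHZ4iJmZmqu7qqq6qrqZh1VDIjV4mYiIh2Z4iImaqru7q7u6qqmIdlRCESRWZlZndlZ4iImau7u7u8y6qpiJmHZTIjREM0RWVVZ3d4mrzMzMzMupmpiJqph1VVVDM0VVVVd3eJvMzM3d3cuZmYiJqpmId3dlRFVVVWd3iavMu87t3cqZmYiJqpmZmIh3ZmZmVWd3iaq6q83czLqZmYiaqpmZmYiIiId3Znd3iImYmry6qpmJmYmrqZmZmZmZmZmIiIiIiIiImqqZiIiJmZqqiImZiIiIiIiIiJmZmZmZmZmZiHeIiKqXd4iIiId3d3iIiJmqqru7qqqpiId4iJhlZ4iId2Znd3d4iJq7u7vLqqqYd4d3d3ZVaIiHZmZ3d3d4iJq7qrvLqqmGZ3d3d1RFeIh2Zmd4iIiIiJq6qru6mYdlVmZmZURWeIdmZneIiIiIiau6qruph3ZlVmVVVWZnd3ZlZ3iIiIiImru6qqmHdmZmZmVVVXd3dmVVZ4iIiIiImruqqph3dmd3ZmZVZod3dmVWd4iIiIiJmqqpmYeId3h3ZmZmZ3d3dmZnd4iIiIiJmamYiHiId4iHZmVmd2d3dmZ3eIiIiIiJmZmId3iIiIiHd2ZmZmZmZWZ3eIiIiIiImZmHd3iIiIiIiHdmVWZVRWd3iIiIiIiImZh3Z3iId3iIiHdmRGZERomYmZmIiIiImYh2Z3h3ZmZ3d3d2VGVEebuqqqmYiIiImIdmZ3d2VVVVRFZmVFVGm8u7y7qpmZiIiHZmeIhlVVRCEjRVVERpu6q7y7u7uqmZiHd4mZhlRUQhEjNERFaKqpmau7zMy7qpmIiau6hkREMiIzM0RYiqmIiJq7zd3Mu7uqrN3KhUREMzNERERZmZh4iZqrzM3d3d3c3d25ZERURERFVERYiHd4mZmZmqvN3u7d7tuXQ0VVVVVVVVVXd3iJmZh3d4iZq7zMzKh1M0VVZVZmZmVXd4mZmYdmdmVERXiamHZTI0VWZmZ3dmZniJmZmHZ3dkMiM0VnZVQyNFVmZmd3d3ZoiZmZiHeIdURWZlZlVEMjNFZndmd3d3d4mZmZiHeIdVeZiIdlREM0RVZnd2d3d3d5mZmYiIiHZXmpiIdkQzNEVWZ3dmd3d3iJmZmIiIiHZ4qod3dkQzRFZmZ3dmd3d3iJmZiImYh3Z5qYd3ZUQ0RVZmZ3d3d3d3iA=="/>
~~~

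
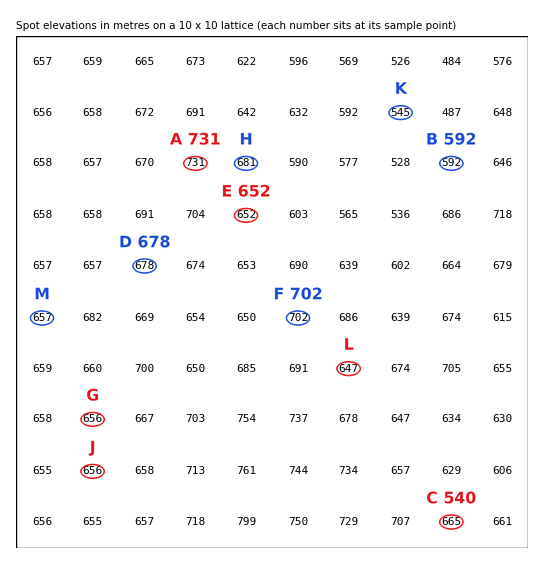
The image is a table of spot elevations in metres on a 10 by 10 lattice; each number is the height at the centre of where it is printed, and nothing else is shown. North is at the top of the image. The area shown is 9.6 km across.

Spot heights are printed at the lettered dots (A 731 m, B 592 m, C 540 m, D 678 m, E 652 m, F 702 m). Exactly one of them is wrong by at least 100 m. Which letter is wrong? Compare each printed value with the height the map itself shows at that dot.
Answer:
C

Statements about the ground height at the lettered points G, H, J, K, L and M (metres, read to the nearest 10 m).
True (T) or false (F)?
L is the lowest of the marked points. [F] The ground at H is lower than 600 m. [F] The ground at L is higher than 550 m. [T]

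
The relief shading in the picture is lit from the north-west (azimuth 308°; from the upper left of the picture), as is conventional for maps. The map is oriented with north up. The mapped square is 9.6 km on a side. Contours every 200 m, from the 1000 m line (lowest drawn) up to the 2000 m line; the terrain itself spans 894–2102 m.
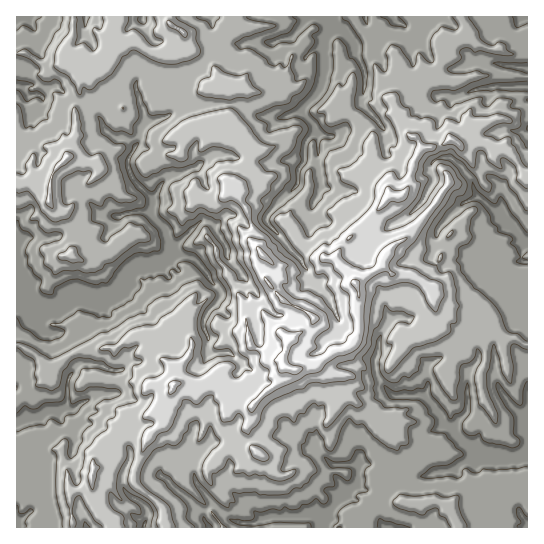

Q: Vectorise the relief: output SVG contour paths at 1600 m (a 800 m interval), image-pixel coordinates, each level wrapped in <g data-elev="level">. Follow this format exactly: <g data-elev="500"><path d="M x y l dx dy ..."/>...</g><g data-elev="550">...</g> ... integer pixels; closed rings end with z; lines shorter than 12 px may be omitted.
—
<g data-elev="1600"><path d="M91 489l2 1 0-1 4-16 3-6-7-8-3 6-2 12z"/><path d="M260 461l5 0 3-2 0-5-9-7-6-2-3 1 0 4 3 7z"/><path d="M142 451l1 1 12-11 4-7 8-3 3-3 13-28 6 0 8 4 9-8 7-1 1 6 5 4 3 16 9 0 6-7 2-1 4 6-1 12 7 4 10-13 5-15 10-8 21-9 8-1 8-6 14 1 29-5 2-2-2-3-16-6-1-2 2-3 15-4 12-14 6-43 4-15 2-1 8 1 17-5 10 2 6 4 10 17 5 6 3 1 7-17-2-12-12-4-15-9-16-4-2-3 7-8 2-5 9-9 15-24 24-32 0-4-4-8-3-2-4 0 2 7-1 7-14 20-15 14-17 9-11 3-2-1-1-1 3-9 19-11 10-11 5-13-1-3-3-1-2-4 4-15 7-9 9-3 2-4-1-1-13-3-6-9-10 0 2 6 6 2 2 4-9 17-1 9-2 5-6 3-6-8-7 2-10 12-2 14-7 12-37 34-7-1-13 12 0 5 4 5 1 7 3 2 6-1 4 4-1 7 7 10 5 27-17-24-13-7-8 0-1-8-4-5 4-5-4-8-17-14-2-5-5-4-3-5-17-15-1-13-6-8 4-10-3-10-13-7-10 0-5 3-1 2 3 7-1 14 6 2 6-2 7 4 4 5 7 16 0 2-2 1-9-2-1 4 3 7-1 6 5 8 0 11 14 27 2 8-3 0-8-4-2 5-6-5-4 0 1 28-1 3-4 5 0 4 5 12 0 6 10 8 1 6 4 5-2 1-5-1-7 7-4 1-3-5 4-4 0-3-5-4-4-1-9 2-13 11-6 2-11-3-2-4 7-11 2-12-4-9-1 1-2 11-6 8-8 2-14-1 0 1 4 8-1 6-6 4-11 1-4 7 0 9 4 2 5-2 3 1-3 8-8 11 0 4 8 3 3 2-2 3-6 3-3 4-2 6z"/><path d="M53 209l-1-31 2-5 19-15 0-4-6-2-2 0-4 7-6 6-6 19-3 19z"/><path d="M460 150l2 1 2-2-2-7-7-6-5-2-2 0-6 11 11 0z"/><path d="M183 37l4 0-1-6-19-11 0 3 2 3 8 4z"/></g>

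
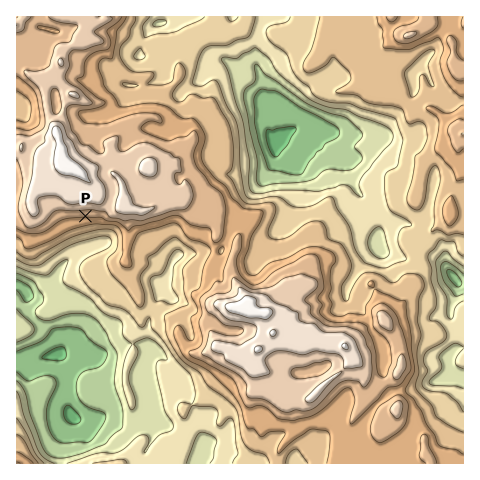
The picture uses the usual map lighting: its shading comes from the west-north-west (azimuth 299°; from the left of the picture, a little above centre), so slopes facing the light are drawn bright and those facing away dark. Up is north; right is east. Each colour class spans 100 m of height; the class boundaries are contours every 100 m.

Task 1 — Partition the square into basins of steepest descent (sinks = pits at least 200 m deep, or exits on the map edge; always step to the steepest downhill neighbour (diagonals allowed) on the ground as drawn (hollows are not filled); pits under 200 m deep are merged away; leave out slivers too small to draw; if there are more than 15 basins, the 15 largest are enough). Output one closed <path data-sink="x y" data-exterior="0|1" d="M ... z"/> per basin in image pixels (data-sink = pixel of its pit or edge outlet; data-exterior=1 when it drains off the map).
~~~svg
<path data-sink="273 145" data-exterior="0" d="M463 16l-383 0 10 10-8 7-1 7-14 8-5 5 0 31-10-3-8 2 4 30 9 18 8 29-37-4-6-4-1-5-4 0-1 61 6 0 9-2 0-13 8-16 8 0 3 5 12-13 8-1 10 4 13 14 3 10 7-3 15 3 13 14 15 1 18-7 17-2 22 18 10-7 4 4 1-4 4-3 12 0 6 8 0 10-9 39 2 11 14 24-4 7-18-4-7 0-4 3-7 17 10 21 11 1 11 12 10 1 3-2 12 18 0 10-2 5 15 5 8 7 28-5 15-17 17-13 6-14 13 15 0 29-2 7-12 21-6 20 4 0 14 12 9 4 0 2 87 0-12-6-15 2-5-7-2-16-7-18-5-4-13-3 0-10-5-18 8-22-1-13-6-14-10-15 19-19 5-13 14-19-7-21 14-12 5-9 14-9 0-5 15 3z"/><path data-sink="57 355" data-exterior="0" d="M70 168l-8 1-12 13-3-5-8 0-8 16 0 13-15 3 1 255 353 0 2-2-10-4-14-12-4 0 6-20 12-21 2-7 0-29-13-15-6 14-17 13-15 17-28 5-8-7-15-5 2-5 0-10-12-18-3 2-10-1-11-12-11-1-10-21 7-17 4-3 7 0 18 4 4-7-14-24-2-11 9-39 0-10-6-8-12 0-4 3-1 4-4-4-9 7-23-18-17 2-18 7-15-1-13-14-9-3-13 3-3-10-13-14z"/><path data-sink="454 278" data-exterior="0" d="M454 214l-3 0-5 7-11 6-5 9-14 12 7 21-14 19-5 13-19 19 10 15 6 14 1 13-8 22 5 18 0 10 13 3 5 4 7 18 2 16 5 7 15-2 17 6 1-247z"/><path data-sink="24 111" data-exterior="0" d="M78 16l-54 0-8 9 0 121 5 1 1 5 6 4 36 3-7-28-9-18-5-31 17 1 2-30 5-5 14-8 1-7 8-7z"/>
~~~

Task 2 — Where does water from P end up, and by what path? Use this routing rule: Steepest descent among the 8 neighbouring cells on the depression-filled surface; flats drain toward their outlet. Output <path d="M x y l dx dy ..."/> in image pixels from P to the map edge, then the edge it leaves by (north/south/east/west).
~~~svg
<path d="M85 216l0 33-2 2-2 0-8 5-14 14-10 17-8 8-13 0-11-11"/>
exit: west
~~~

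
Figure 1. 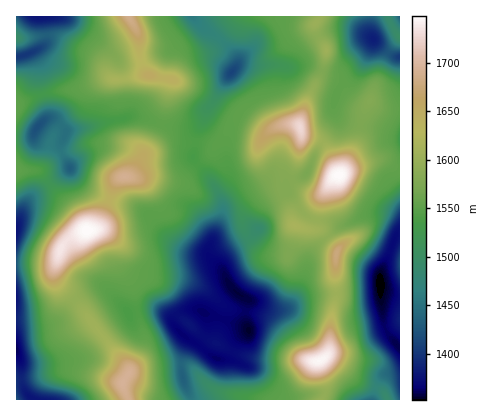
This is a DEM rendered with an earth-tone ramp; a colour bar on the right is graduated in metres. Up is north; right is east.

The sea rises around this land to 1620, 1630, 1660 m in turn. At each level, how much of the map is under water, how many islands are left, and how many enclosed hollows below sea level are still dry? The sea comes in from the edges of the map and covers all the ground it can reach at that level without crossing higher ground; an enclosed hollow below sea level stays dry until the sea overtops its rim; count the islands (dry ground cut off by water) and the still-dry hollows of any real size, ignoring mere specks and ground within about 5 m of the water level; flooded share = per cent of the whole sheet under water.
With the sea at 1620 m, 87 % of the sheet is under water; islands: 5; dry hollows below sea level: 0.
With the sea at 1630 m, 88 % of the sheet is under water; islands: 5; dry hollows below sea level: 0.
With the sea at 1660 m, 93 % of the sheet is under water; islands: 6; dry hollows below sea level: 0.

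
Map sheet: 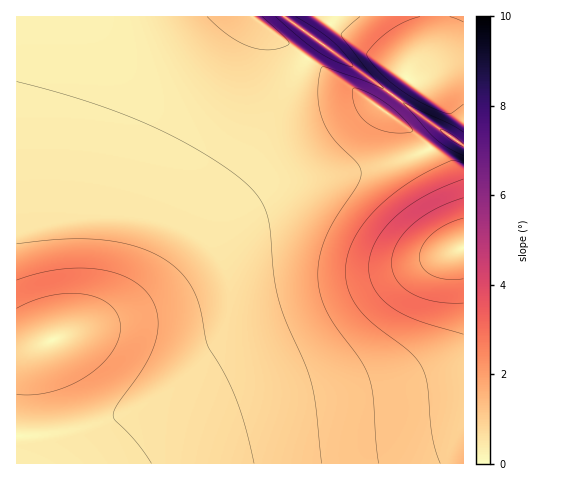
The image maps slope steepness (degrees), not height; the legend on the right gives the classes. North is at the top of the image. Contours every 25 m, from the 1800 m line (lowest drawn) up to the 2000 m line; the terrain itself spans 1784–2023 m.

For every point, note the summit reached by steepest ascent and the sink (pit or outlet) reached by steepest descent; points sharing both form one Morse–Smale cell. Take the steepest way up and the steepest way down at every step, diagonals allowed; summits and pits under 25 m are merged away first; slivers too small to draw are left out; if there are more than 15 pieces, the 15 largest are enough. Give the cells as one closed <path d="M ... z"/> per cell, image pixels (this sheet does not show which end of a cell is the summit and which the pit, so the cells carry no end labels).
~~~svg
<path d="M252 16l-236 1 1 447 447-1 0-229-10-37-11-25-11-21-15-16-56-41-59-38z"/><path d="M463 16l-127 0-5 8 38 28 28 18 10 9 5 1 32-13 20-3z"/><path d="M320 16l-67 1 49 39 81 54 11-14-76-55 12-16z"/><path d="M463 65l-19 2-32 13-6-1-12 17 67 48 3 0z"/><path d="M395 96l-11 15 33 24 15 16 18 37 13 45 1-88z"/><path d="M332 24l-14 17 77 54 12-17z"/>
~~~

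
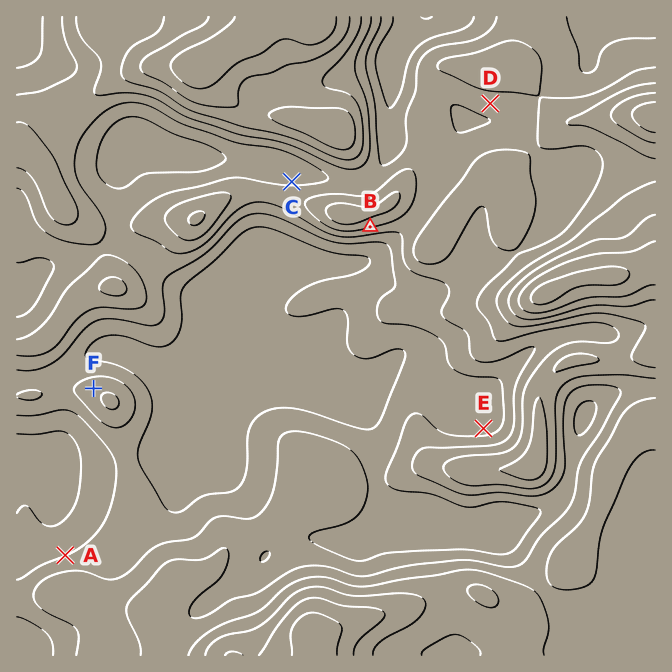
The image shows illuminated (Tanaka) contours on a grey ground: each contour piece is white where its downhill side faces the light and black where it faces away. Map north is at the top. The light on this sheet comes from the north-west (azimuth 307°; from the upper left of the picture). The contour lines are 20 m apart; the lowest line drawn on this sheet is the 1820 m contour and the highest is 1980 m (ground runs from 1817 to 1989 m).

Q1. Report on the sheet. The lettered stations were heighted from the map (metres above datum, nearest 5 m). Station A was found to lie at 1840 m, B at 1900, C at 1875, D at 1890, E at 1850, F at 1870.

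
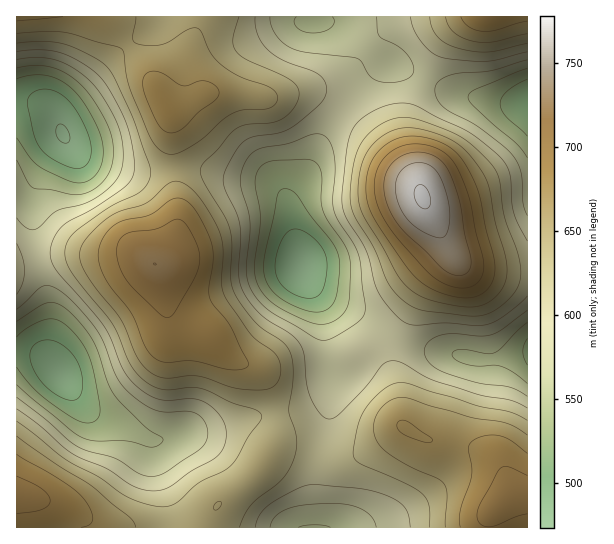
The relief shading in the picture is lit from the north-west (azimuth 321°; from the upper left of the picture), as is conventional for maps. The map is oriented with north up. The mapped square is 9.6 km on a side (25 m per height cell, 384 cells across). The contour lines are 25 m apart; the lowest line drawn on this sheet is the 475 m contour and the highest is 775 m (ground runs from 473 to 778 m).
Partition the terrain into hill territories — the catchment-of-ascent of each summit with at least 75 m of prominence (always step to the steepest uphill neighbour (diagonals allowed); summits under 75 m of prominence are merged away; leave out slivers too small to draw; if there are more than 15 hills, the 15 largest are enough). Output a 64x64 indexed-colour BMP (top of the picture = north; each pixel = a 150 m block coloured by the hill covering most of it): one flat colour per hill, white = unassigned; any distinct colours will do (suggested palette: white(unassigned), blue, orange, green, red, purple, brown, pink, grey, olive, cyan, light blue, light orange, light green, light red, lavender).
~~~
<image width="64" height="64" href="data:image/bmp;base64,Qk12CAAAAAAAAHYAAAAoAAAAQAAAAEAAAAABAAQAAAAAAAAIAAATCwAAEwsAABAAAAAAAAAA////ALR3HwAOf/8ALKAsACgn1gC9Z5QAS1aMAMJ34wB/f38AIr28AM++FwDox64AeLv/AIrfmACWmP8A1bDFAEREREREREREREREREREREREREMzMzMzMzMzMzMzMzMzREREREREREREREREREREREREQzMzMzMzMzMzMzMzMzNERERERERERERERERERERERERDMzMzMzMzMzMzMzMzM0REREREREREREREREREREREREMzMzMzMzMzMzMzMzMzREREREREREREREREREREREREQzMzMzMzMzMzMzMzMzNERERERERERERERERERERERERDMzMzMzMzMzMzMzMzM0REREREREREREREREREREREREMzMzMzMzMzMzMzMzMzREREREREREREREREREREREREQzMzMzMzMzMzMzMzMzNEREREREREREREREREREREREREMzMzMzMzMzMzMzMzM0REREREREREREREREREREREREQzMzMzMzMzMzMzMzMzRERERERERERERERERERERERERDMzMzMzMzMzMzMzMzNERERERERERBERREREREREREREMzMzMzMzMzMzMzMzM0REREREREQRERERERRERERERERDMzMzMzMzMzMzMzMzREREREREERERERERERFEREREREMzMzMzMzMzMzMzMzNEREREQRERERERERERERERERREQzMzMzMzMzMzMzMzM0REREQRERERERERERERERERERRDMzMzMzMzMzMzMzMzREREQREREREREREREREREREREUMzMzMzMzMzMzMzMzNERERBEREREREREREREREREREREzMzMzMzMzMzMzMzM0RERBERERERERERERERERERERETMzMzMzMzMzMzMzMzRERBERERERERERERERERERERERMzMzMzMzMzMzMzMzNERBEREREREREREREREREREREREzMzMzMzMzMzMzMzM0RCERERERERERERERERERERERETMzMzMzMzMzMiIiIzIiIRERERERERERERERERERERERMzMzMzMzIiIiIiIiIiIhEREREREREREREREREREREREzMzMzMiIiIiIiIiIiIiERERERERERERERERERERERETMzMzIiIiIiIiIiIiIiIRERERERERERERERERERERETMzMzIiIiIiIiIiIiIiIhERERERERERERERERERERERMzMyIiIiIiIiIiIiIiIiEREREREREREREREREREREREzMiIiIiIiIiIiIiIiIiIRERERERERERERERERERERETIiIiIiIiIiIiIiIiIiIhERERERERERERERERERERETIiIiIiIiIiIiIiIiIiIhERERERERERERERERERERERIiIiIiIiIiIiIiIiIiIiERERERERERERERERERERERIiIiIiIiIiIiIiIiIiIiIREREREREREREREREREREREiIiIiIiIiIiIiIiIiIiIhERERERERERERERERERERESIiIiIiIiIiIiIiIiIiIhERERERERERERERERERERESIiIiIiIiIiIiIiIiIiIiERERERERERERERERERERERIiIiIiIiIiIiIiIiIiIiIREREREREREREREREREREREiIiIiIiIiIiIiIiIiIiIhERERERERERERERERERERESIiIiIiIiIiIiIiIiIiIiERERERERERERERERERERESIiIiIiIiIiIiIiIiIiIiIRERERERERERERERERERERIiIiIiIiIiIiIiIiIiIiIhEREREREREREREREREREREiIiIiIiIiIiIiIiIiIiIiERERERERERERERERERERESIiIiIiIiIiIiIiIiIiIiIREREREREREREREREREREREiIiIiIiIiIiIiIiIiIiIiERERERERERERERERERERERIiIiIiIiIiIiIiIiIiIiIREREREREREREREREREREREiIiIiIiIiIiIiIiIiIiIiERERERERERERERERERERERIiIiIiIiIiIiIiIiIiIiIREREREREREREREREREREREiIiIiIiIiIiIiIiIiIiIiERERERERERERERERERERERIiIiIiIiIiIiIiIiIiIiIhEREREREREREREREREREREiIiIiIiIiIiIiIiIiIiIiERERERERERERERERERERERIiIiIiIiIiIiIiIiIiIiERERERERERERERERERERERESIiIiIiIiIiIiIiIiIiIRERERERERERERERERERERERIiIiIiIiIiIiIiIiIiIRERERERERERERERERERERERESIiIiIiIiIiIiIiIREREREREREREREREREREREREREREiIiIiIiIiIiVVVRERERERERERERERERERERERERERERIiIiIiIiVVVVVVEREREREREREREREREREREREREREREiIiIiJVVVVVVVURERERERERERERERERERERERERERERIiIiVVVVVVVVVRERERERERERERERERERERERERERERERIlVVVVVVVVVVERERERERERERERERERERERERERERERFVVVVVVVVVVVURERERERERERERERERERERERERERERFVVVVVVVVVVVVRERERERERERERERERERERERERERERFVVVVVVVVVVVVVERERERERERERERERERERERERERERVVVVVVVVVVVVVVURERERERERERERERERERERERERERVVVVVVVVVVVVVVVRERERERERERERERERERERERERVVVVVVVVVVVVVVVVVV"/>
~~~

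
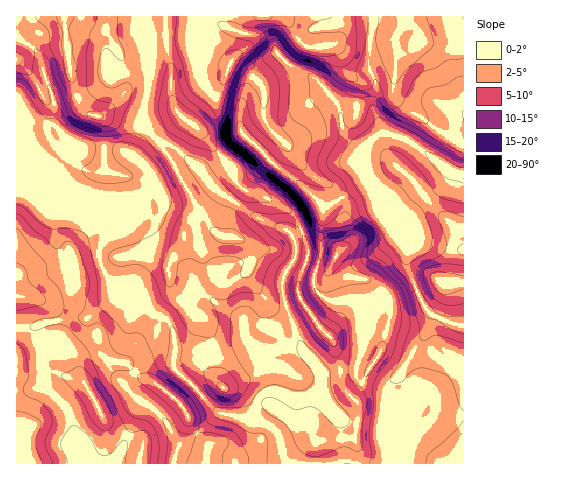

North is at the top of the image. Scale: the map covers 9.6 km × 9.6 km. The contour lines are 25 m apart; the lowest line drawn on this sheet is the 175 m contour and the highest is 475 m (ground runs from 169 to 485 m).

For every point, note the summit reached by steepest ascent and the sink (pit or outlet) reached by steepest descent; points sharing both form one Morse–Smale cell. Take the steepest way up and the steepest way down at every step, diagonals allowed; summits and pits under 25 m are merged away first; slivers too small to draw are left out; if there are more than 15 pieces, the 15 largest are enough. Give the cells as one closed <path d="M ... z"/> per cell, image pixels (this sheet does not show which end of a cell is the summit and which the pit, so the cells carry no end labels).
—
<path d="M406 261l-3 9-14 16-15 16-7 3-3 21 0 17-7 25-9 3-19 1-6 3-19-25-31-2 3 20-1 22-11 3-6 6-7 22-34-9-22-25-20-18-6-9-16-2-8 4-15 15-3 8 7 11 10 7-8 11-18 49 345 1 1-138-27-9-11-9-13-27z"/><path d="M214 16l-71 1 0 12 7 31 0 17-7 32 0 9-11 34 1 4 16 13 5 9-1 4-16 20-2 19 13 14 5 11 5 6 16 7 11 8 6 7 6 14 14 12 3-3 10-26 6-5 11-4 12 0 31 13 12-20 0-10-4-9 24-10 7-10 0-8-5-7-21-21-27-19-28-28-2-6 0-21-25-10-10-11-13-29 0-14 17-21 7-1z"/><path d="M370 22l-57 7-33 24-4 0-9 6-9 10-12 20-6 22 0 16 2 6 28 28 35 27 18 20 40-24 4-6 20 39 18 19 3-15 6-10 31-29 6-13-44-29-25-8-9-23 3-24-6-16 0-21 3-22z"/><path d="M143 16l-127 1 0 21 16 8 6 8 16 50-1 19 2 4-7-4-20-1-4 1-6 7 0 10 11 26 7 10 11 10 38 4 14 4 25 4 13 6 16-22 1-4-5-9-17-15 11-36 0-9 7-32 0-17-7-31z"/><path d="M115 297l-28 21-12-2-38 10 5 17-2 27 4 19 23 21 5 11 6 30 9 13 31-1 18-49 8-11-10-7-6-7-1-4 3-8 15-15 8-4 14 1 6 5 3-13-1-15-6-15-16-9-7-14-17 6-9-2z"/><path d="M134 217l-2 7-8 8-16 7-6 5-3 9 1 10 9 17 4 14 5 7 11 3 17-6 5 13 18 10 5 11 2 18 40 3 18-5 10-5 27 7 32-1-19-48-2-11 2-14-1-2-30-12-12 0-11 4-6 5-10 26-3 3-14-12-6-14-6-7-11-8-16-7-5-6-5-11-13-14z"/><path d="M18 140l-2 0 0 188 16 0 10-5 33-7 12 2 27-20-5-18-9-17-1-10 3-9 6-5 16-7 8-8 5-20-13-6-25-4-14-4-38-4-15-14z"/><path d="M461 16l-87 0-4 32 0 21 6 16-3 24 9 23 25 8 32 22 20 10 5 0 0-82-7-21 0-17-5-14 0-11 3-6z"/><path d="M367 178l-4 6-40 25-3 25 2 17-8 26 0 7 2 6 14 11 25-1 14 4 20-18 17-20 2-14-1-14-20-21z"/><path d="M452 169l-7 13-27 24-10 15-2 8 2 13-1 24 19 42 11 9 17 7 9 1 1-152z"/><path d="M322 217l-6 9-24 10 4 9 0 10-12 19-2 16 16 50 5 9 13 14 7 12 6-3 19-1 9-3 7-25 0-17 3-21-12-5-25 1-14-11-2-13 8-26z"/><path d="M36 325l-20 4 0 134 69 1-8-17-3-16-7-21-23-21-4-19 2-27z"/><path d="M250 343l-6 0-10 5-18 5-40-3-2 17 43 45 34 9 7-22 6-6 11-3 1-22-4-18-14-3z"/><path d="M215 21l-6 0-14 17-3 4 0 14 15 33 8 7 23 9 3 5 3-15 7-15 7-11 19-16-5-11-6-4-8-3-19-3z"/><path d="M19 38l-3 1 1 101 1-1 0-9 6-7 15-1 15 3-1-27-14-42-7-10z"/>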